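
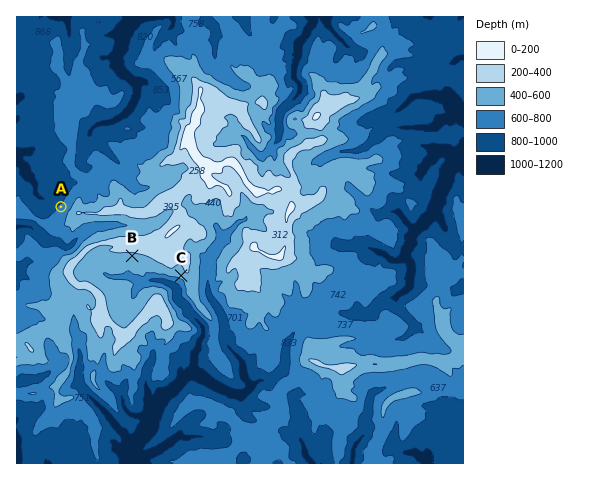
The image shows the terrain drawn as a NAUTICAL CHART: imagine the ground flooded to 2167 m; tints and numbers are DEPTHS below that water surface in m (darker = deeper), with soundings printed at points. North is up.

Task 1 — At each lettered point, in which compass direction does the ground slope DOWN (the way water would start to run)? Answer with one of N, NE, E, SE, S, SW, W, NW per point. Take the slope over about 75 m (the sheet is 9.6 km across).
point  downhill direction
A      NW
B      S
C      SW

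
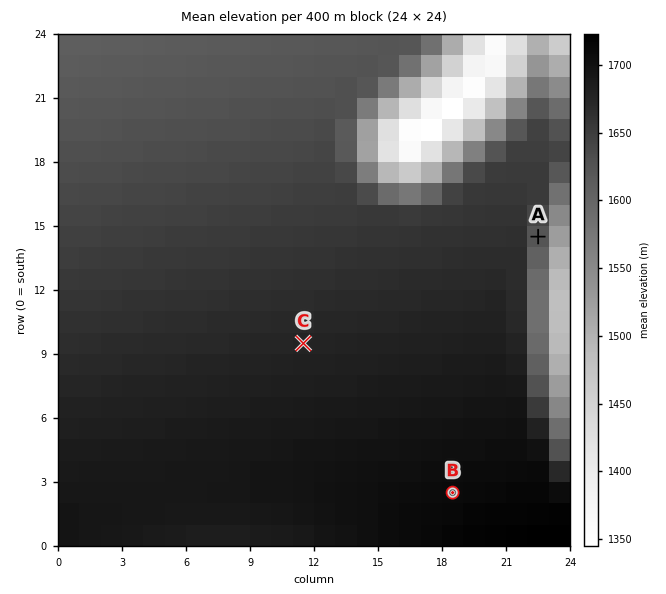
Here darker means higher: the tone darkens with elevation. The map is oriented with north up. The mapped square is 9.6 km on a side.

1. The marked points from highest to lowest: B C A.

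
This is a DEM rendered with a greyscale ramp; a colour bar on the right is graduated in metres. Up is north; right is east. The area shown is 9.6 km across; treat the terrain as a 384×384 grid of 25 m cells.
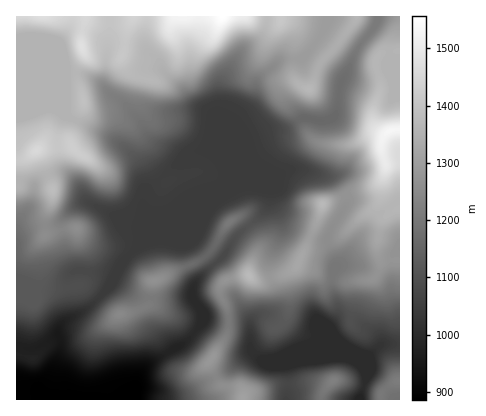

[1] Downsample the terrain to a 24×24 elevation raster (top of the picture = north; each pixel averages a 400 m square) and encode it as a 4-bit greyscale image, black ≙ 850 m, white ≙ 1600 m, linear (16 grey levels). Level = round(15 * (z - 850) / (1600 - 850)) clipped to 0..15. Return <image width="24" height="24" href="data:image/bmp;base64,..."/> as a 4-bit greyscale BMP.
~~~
<image width="24" height="24" href="data:image/bmp;base64,Qk2WAQAAAAAAAHYAAAAoAAAAGAAAABgAAAABAAQAAAAAACABAAATCwAAEwsAABAAAAAAAAAAAAAAABEREQAiIiIAMzMzAERERABVVVUAZmZmAHd3dwCIiIgAmZmZAKqqqgC7u7sAzMzMAN3d3QDu7u4A////ABEREREjV4iXVWdTZxEREREkaId1RFZkRyISMyIjV4ZDMzMzNTIjRERDNXZEQzM0REMjVnZVQ1dFVDNFRVVDRod2Q1dVVURVVVVVRGd2RHd3d2Zmd1VVVEaHVHipmId4h2ZlVEVmZleYiZd4iHd3ZURERWV4eZiImXiIdURERGZWZ5iZmXiHZEREREZlVpmKqomWVVRERERERpmJqqqnaGRERERERFZ5u7upqXVERERERFZ5zLy7uGZURERERXiazbu7p2ZmVEREVniL3aqqqHd2VEREVmZ6zKqqqHd3ZERFeId5uqqqqImphlVniqh4qqqqqqqqqXZ4mah4qqqry7uru5eJmZqIqqqry7u8zMqaqpmYmrvMy7vN3e3LupmpeQ=="/>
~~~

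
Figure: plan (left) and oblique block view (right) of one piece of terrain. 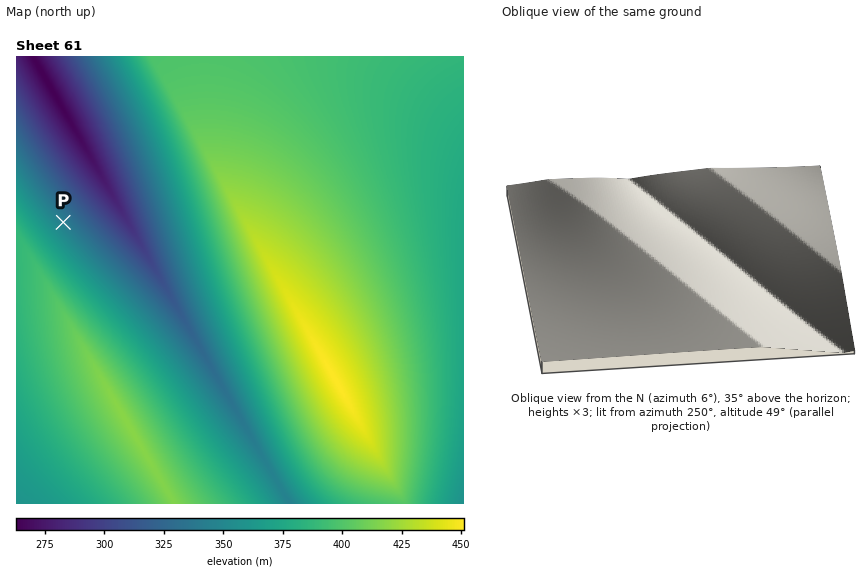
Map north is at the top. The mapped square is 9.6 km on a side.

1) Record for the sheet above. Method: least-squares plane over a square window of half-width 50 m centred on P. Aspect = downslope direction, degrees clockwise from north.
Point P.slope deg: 3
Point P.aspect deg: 49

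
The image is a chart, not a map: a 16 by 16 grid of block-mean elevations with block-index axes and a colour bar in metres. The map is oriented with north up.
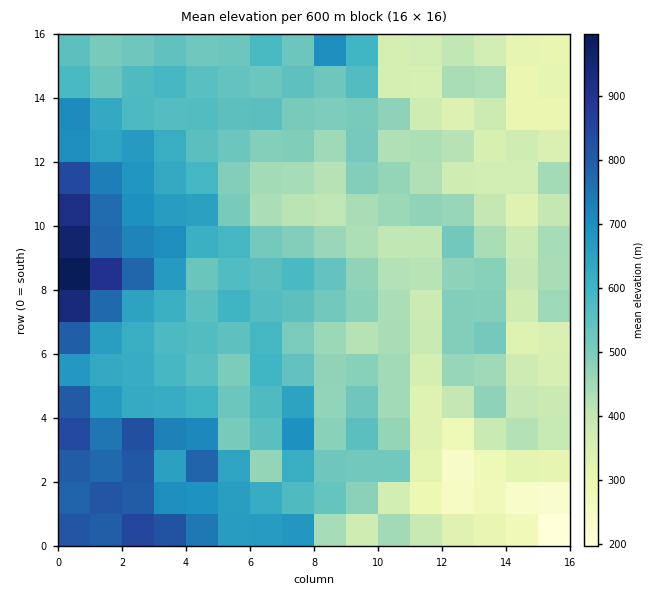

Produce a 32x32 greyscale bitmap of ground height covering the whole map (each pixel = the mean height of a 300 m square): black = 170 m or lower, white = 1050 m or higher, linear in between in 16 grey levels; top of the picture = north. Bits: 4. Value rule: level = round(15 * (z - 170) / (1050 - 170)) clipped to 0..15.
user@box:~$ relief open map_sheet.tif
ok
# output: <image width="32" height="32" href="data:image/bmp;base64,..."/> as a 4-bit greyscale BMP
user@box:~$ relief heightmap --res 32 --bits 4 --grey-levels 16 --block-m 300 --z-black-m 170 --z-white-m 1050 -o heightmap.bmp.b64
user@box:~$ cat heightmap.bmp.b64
<image width="32" height="32" href="data:image/bmp;base64,Qk12AgAAAAAAAHYAAAAoAAAAIAAAACAAAAABAAQAAAAAAAACAAATCwAAEwsAABAAAAAAAAAAAAAAABEREQAiIiIAMzMzAERERABVVVUAZmZmAHd3dwCIiIgAmZmZAKqqqgC7u7sAzMzMAN3d3QDu7u4A////ALu7vdzLqIqnVERWQzMiIQC7q7u5iIiJqFQzRUMzMiIBu7u6qYiIiJdFVTIiIjIRAau7ypmamIdliGVDMhERERK6q8qIq6h1WXZVZTIREiIiu6q7mKuWVHllZ3ZCESMzM8uqvKiadVeZZWdlQhIzRETLqru5inVpqFVnZDIjRVREy6iIiXh1aKdVZmQjNFVERLqId3d3dViXVWZkM0RlRESYiIh3Z3VohlVmVDNVVEREmIiId2dleGVVVVQ0VlVDM7mIh3dnV3ZlVURVNFZWMyLLmIh3hmiHZlVERUNWZjNE3KmId4Z4d3ZlVVQ0V1ZDVe3KmIh2h3d3ZmZUNFZlQ1Xu7cqoZndnd3ZVVEVlZVNV7tuph3Z3Z3dmVUQ0VWRTVOy6mZl3d2Z2ZVVERFZUU0XtupqZiHdlVVRERERnRUNF7bmZmZh1VERERVRFZUQzRNy5mIiIZVREREZVZlREM0TcuZiId1VURERWZmVDMzNVupmZiIdmVVVUVkRENEM0VamImZh2ZlZlVWZERERDRESoiId2Z3ZWZlVlVVVUMzMiqIl2Znd2ZmZWZWZUMzQiIpl3d3d3d3ZlZldUMzNEIjKHZnd3d2d2V2V2QzM1ZCIydmZnd3ZmZXZYljM0VlMiI3ZmZmdmZmd1iZYzNFVDMiN2ZmZmZmaHV6mHQzRDMzIj"/>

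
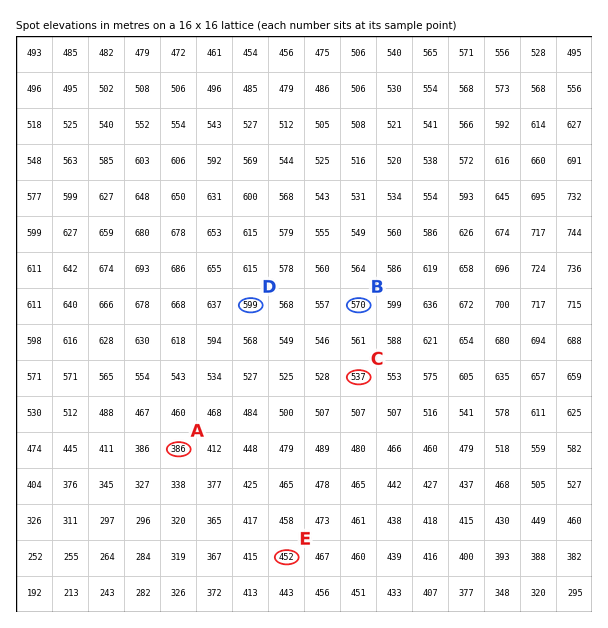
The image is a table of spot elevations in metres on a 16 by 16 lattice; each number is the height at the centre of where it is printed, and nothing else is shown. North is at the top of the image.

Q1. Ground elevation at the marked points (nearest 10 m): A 390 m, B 570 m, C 540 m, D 600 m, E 450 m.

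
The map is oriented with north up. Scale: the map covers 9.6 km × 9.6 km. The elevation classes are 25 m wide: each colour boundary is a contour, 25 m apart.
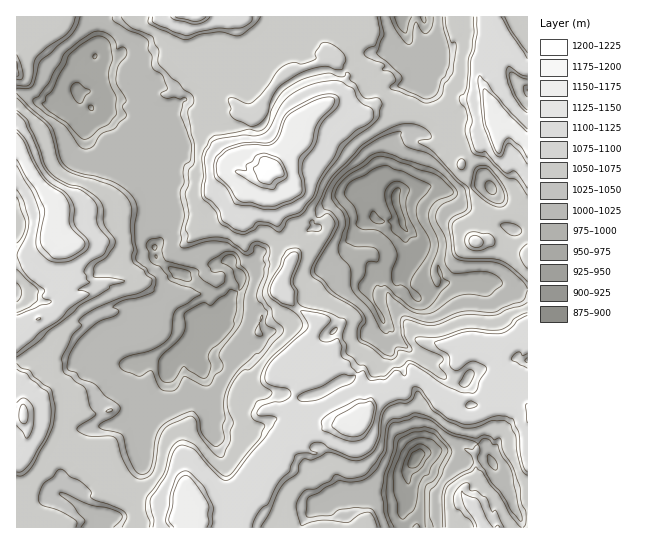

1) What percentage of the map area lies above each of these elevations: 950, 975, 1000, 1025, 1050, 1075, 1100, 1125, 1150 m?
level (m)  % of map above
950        97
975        91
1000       86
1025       65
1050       59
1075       31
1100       25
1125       7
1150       5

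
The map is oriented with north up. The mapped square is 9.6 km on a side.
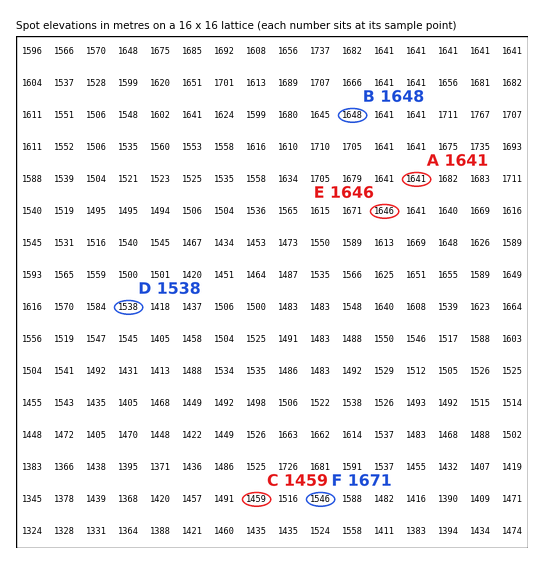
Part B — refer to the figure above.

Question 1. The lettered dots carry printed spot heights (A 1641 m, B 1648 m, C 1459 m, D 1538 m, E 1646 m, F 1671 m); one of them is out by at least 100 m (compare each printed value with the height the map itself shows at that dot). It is F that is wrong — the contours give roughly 1546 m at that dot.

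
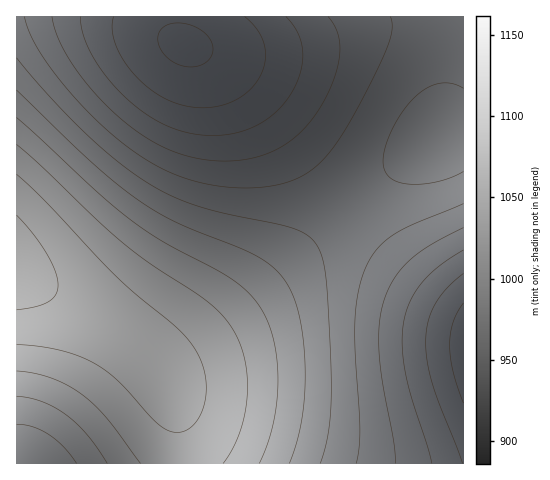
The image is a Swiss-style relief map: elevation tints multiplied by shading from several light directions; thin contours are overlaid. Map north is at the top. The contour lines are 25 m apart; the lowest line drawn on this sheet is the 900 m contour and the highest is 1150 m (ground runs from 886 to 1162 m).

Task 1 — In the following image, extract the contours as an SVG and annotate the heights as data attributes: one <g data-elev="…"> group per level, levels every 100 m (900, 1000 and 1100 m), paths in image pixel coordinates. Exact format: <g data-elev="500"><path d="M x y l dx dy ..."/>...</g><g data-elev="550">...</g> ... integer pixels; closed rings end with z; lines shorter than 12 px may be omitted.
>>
<g data-elev="900"><path d="M463 403l-10-32-3-25 3-24 10-19"/><path d="M188 67l-8-2-8-4-11-12-3-7 0-7 3-6 5-4 12-2 12 2 12 6 8 9 3 10-4 9-9 7z"/></g><g data-elev="1000"><path d="M356 463l3-16 1-19-5-75 0-33 3-27 7-23 11-20 16-14 20-11 51-21"/><path d="M390 17l2 7 0 9-10 26-31 60-23 35-16 16-18 10-22 6-27 2-32-3-32-8-28-13-29-20-34-31-33-37-22-33-7-14-4-12"/></g><g data-elev="1100"><path d="M223 463l9-14 8-17 5-19 2-18 0-19-3-19-5-16-8-14-10-13-14-13-57-38-31-23-79-75-23-21"/><path d="M17 371l17 2 18 5 15 7 15 10 25 23 33 45"/></g>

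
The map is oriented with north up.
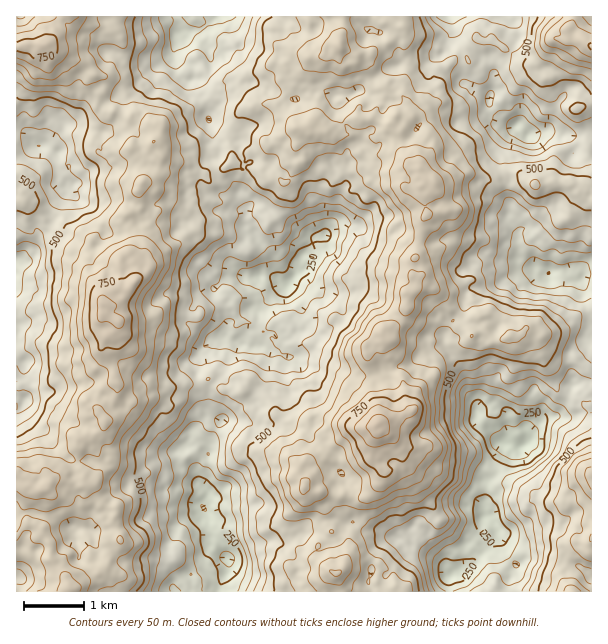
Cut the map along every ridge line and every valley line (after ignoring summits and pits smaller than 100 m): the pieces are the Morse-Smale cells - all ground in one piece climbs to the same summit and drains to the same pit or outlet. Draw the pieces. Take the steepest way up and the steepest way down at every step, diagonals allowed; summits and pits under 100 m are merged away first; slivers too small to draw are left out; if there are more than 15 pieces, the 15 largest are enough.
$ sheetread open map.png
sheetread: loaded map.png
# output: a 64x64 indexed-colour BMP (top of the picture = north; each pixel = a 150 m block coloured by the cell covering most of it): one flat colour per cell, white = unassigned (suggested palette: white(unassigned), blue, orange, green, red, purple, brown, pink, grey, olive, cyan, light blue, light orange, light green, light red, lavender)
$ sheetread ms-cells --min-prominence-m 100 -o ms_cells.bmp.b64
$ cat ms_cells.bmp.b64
<image width="64" height="64" href="data:image/bmp;base64,Qk12CAAAAAAAAHYAAAAoAAAAQAAAAEAAAAABAAQAAAAAAAAIAAATCwAAEwsAABAAAAAAAAAA////ALR3HwAOf/8ALKAsACgn1gC9Z5QAS1aMAMJ34wB/f38AIr28AM++FwDox64AeLv/AIrfmACWmP8A1bDFAAAAALu7tmZmZkREQAAAAAAAAAABERERERERERAAAAAAAAALu7tmZmZmRERAAEREQAAAAAEREREREREREAAAAAAAAAu7u2ZmZmRERERERERAAAAAABEREREREREQAAAACAAAu7u7ZmZmZEREREREREAAAAAAERERERERERgAAIiIAAC7u7u2ZmZkREREREREAAAAAAARERERERERiIiIiIgAALu7u7ZmZmREREREREQAAAAAAAERERERERGIiIiIiAALu7u7tmZmZkREREREREAAAAAAAREREREREYiIiIiIsLu7u7u2ZmZmREREREREREAAABEREREREREYiIiIiIi7u7u7u7ZmZmZmRERERERERBEREREREREREYiIiIiIiLu7u7u7ZmZmZmZkREREREREERERERERERERiIiIiIiIu7u7u7ZmZmZmZmREREREREQRERERERERERGIiIiIiIi7W7u7ZmZmZmZmZEREREREEREREREREREREYiIiIiIiLVVu7u2ZmZmZmZEREREREQRERERERERERERGIiIiIiIVVVbu7ZmZmZmZEREREREQREREREREREREREYiIiIiIhVVVu7tmZmZmZEREREREREQRERERERERERERGIiIiIiFVVVbu2ZmZmZkREREREREREEREREREREREREYiIiIiIVVVVW2ZmZmZmZERERERERERBERERERERERERERiIiIhVVVVVVmZmZmZkRERERERERBRBERERERERERERGIiIiFVVVVVVZmZmZmZEREREREIRERIiERERERERERERiIiIVVVVVVVmZmZmZmRERERCIiIiIiIRERERERERERERiIhVVVVVUGZmZmZmZEREREIiIiIiIiEREREREREREREYiAVVVVVQBmZmZmZkREREIiIiIiIiIRERERERERERERiIVVVVVVUGZmZmZmRCJEIiIiIiIiIhEREREREREREREYFVVVVVVVd3d3d3IiIiIiIiIiIiIhEREREREREREREREQVVVVVVV3d3d3ciIiIiIiIiIiIiERERERERERERERERBVVVVVVXd3d3dyIiIiIiIiIiIiERERERERERERERETNVVVVVVXd3d3d3ciIiIiIiIiIiIRERERERERERERMzM1VVVVVVd3d3d3dyIiIiIiIiIiIhERERERERERERMzMzVVVVVVV3d3d3d3IiIiIiIiIiIiIhERERERERExEzMzNVVVVVVVd3d3d3IiIiIiIiIiIiIiIRERERERETMzMzM1VVVVVVd3d3d3IiIiIiIiIiIiIiIiERERExETMzMzMzVVVVVVV3d3d3dyIiIiIiIiIiIiIiIRERMzMzMzMzMzNVVVVVVQB3d3d3IiIiIiIiIiIiIiIhEREzMzMzMzMzM1VVVVVVAHd3d3dyIiIiIiIiIiIiIiIRETMzMzMzMzMzVVVVVVUAB3d3d3dyIiIiIiIiIiIiIhERETMzMzMzMzNVVVVVVQAAd3d3d3dyIiIiIiIiIiIiEREREzMzMzMzM1VVVVVQAAAHd3d3dyIiIiIiIiIiIiIRERETMzMzMzMzBVVVVQAAAAB3d3d3IiIiIiIiIiIiIiERETMzMzMzMzMAVVXMAAAAAAB3d3dyIiIiIiIiIiIiIzMTMzMzMzMzMwAFXMzAAAAAAAd3d3ciIiIiIiIiIiIjMzMzMzMzMzMzAADMzMwAAAAAAHd3dyIiIiIiIiIiIiMzMzMzMzMzMzMAAMzMzMwAAAAHd3dyIiIiIiIiIiIiIzMzMzMzMzMzMwAAzMzMzMAAAAd3d3ciIiIiIiIiIiIiAzMzMzMzMzMzAAAMzMzMzAAHd3d3dyIiIiIiIiIiIiADMzMzMzMzMzMAAAzMzMzMAAAHd3dyIiIiIiIiIiIiIgMzMzMzMzMzMwAADMzMzMx3d3d3ciIiIiIiIiIiIiIikzMzMzM5k5mZAAAMzMzMzMd3d3ciIiKqoiIqIiIiIimZmZmZmZmZmZkAAAzMzMzMzHcAAP8qqqqiKqqqqqqqCZmZmZmZmZmZmQAADMzMzMzMAAAA//+qqqqqqqqqqqAJmZmZmZmZmZmZAADMzMAAAAwAAAD///qqqqqqqqqqoAmZmZmZmZmZmZkAAMzMwAAAAAAAAP////qqqqqqqqqgAJmZmZmZmZmZmQAADMzAAAAAAAAA//////qqqqqgCgAAmZmZmZnd3d3dAAAADMwAAAAAAA//////qqqqqqAAAAmZmZmZ3d3d3d0AAAAAAAAAAAAAD/////qqqqqqqgAACZmZmZ3d3d3d3QAAAAAAAAAAAAAP/////6qqqqqqoAAAmZmZnd3d3d3dAAAAAAAAAAAAAP/////+AKqgAKqgAAAJmZmd3d3d3d0AAAAAAAAAAAAA/+/v/u7gAAAAAAAAAAmZmZ3d3d3d3QAAAAAAAAAAAP/u7u7u7uAAAAAAAAAACZmZnd3d0N3dAAAAAAAAAAAA/+7u7u7u7gAAAAAAAAAAmZmd3d0A3d0AAAAAAAAAAAD//u7u7u7u4AAAAAAAAAAJmd3dAAAN3QAAAAAAAAAAAP/+7u7u7u7u4AAAAAAAAACd3QAAAA3dAAAAAAAAAAAA//7u7u7u7uAAAAAAAAAAAAAAAAAAAAAAAAAAAAAAAAD/7u7u7u7u4AAAAAAAAAAAAAAAAAAAAAAAAAAAAAAAAP//7u7u7u7gAAAAAAAAAAAAAAAAAAAA"/>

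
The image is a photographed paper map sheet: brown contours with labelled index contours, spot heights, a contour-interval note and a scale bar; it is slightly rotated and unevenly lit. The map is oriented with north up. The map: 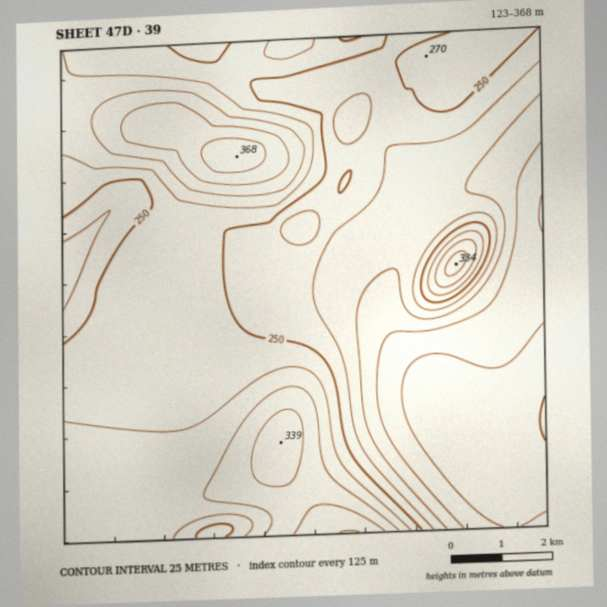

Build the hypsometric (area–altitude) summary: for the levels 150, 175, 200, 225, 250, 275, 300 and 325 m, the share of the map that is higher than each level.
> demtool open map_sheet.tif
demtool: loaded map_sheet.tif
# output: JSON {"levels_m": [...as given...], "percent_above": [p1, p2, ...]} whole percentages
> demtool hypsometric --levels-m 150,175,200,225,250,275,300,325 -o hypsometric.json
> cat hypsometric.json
{"levels_m": [150, 175, 200, 225, 250, 275, 300, 325], "percent_above": [92, 86, 80, 69, 52, 27, 13, 6]}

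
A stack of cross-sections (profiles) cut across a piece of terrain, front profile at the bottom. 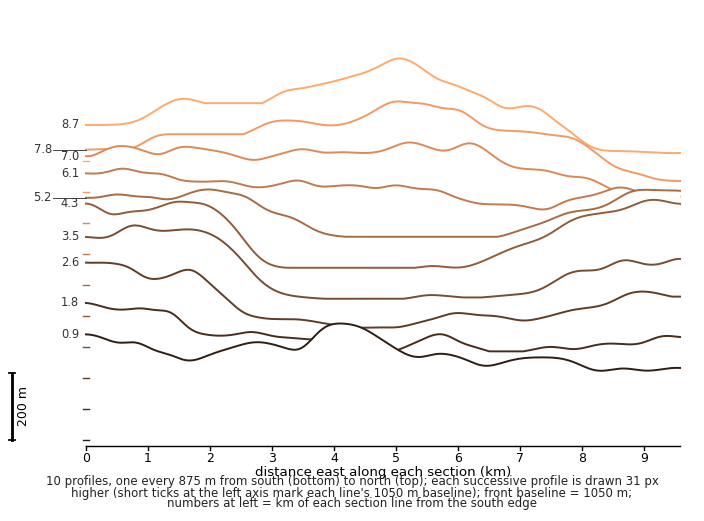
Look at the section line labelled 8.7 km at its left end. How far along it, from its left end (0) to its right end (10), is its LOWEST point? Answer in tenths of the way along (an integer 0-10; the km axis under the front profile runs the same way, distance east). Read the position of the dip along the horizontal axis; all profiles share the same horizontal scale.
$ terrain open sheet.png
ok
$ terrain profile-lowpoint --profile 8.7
10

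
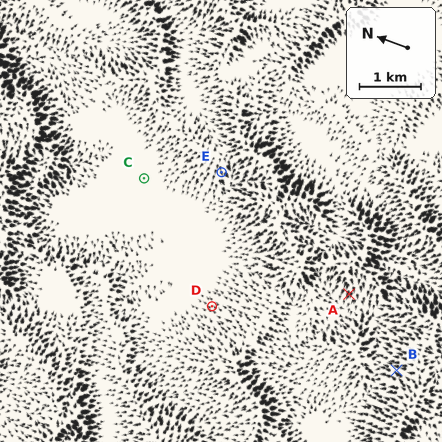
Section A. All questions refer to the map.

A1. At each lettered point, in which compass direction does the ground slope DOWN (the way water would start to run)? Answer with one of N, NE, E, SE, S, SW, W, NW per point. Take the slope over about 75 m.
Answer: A W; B N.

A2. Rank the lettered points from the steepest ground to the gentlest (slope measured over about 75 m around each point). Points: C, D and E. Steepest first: E D C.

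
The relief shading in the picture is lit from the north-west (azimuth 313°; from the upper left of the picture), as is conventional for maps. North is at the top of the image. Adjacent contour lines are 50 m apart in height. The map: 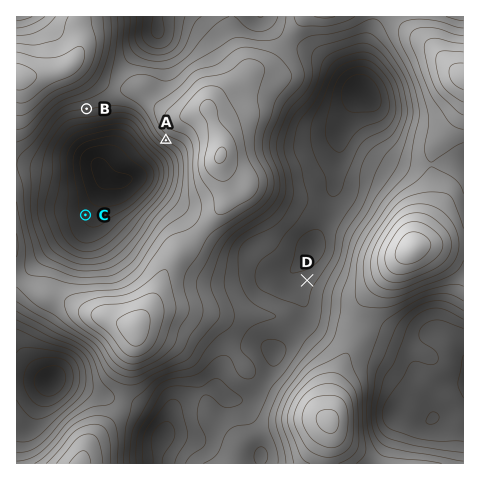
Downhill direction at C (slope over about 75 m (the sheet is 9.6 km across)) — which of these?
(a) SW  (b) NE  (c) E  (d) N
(b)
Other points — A SW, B S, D NW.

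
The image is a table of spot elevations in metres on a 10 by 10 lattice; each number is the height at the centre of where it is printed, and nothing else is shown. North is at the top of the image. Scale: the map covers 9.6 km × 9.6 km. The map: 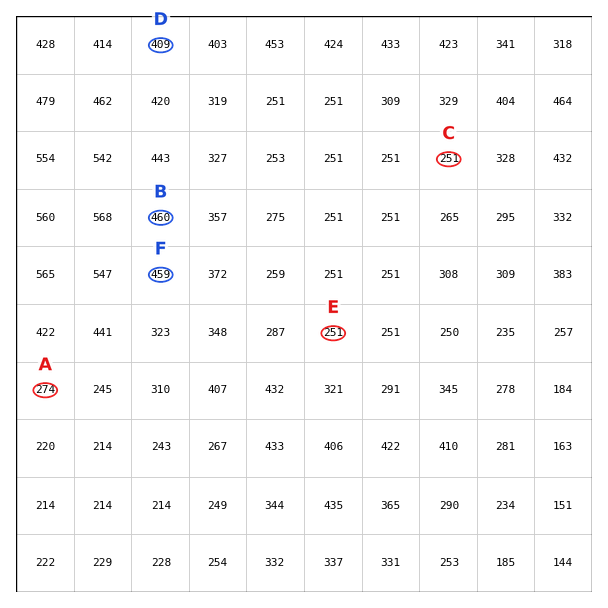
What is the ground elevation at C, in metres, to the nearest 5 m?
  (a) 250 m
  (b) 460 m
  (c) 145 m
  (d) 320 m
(a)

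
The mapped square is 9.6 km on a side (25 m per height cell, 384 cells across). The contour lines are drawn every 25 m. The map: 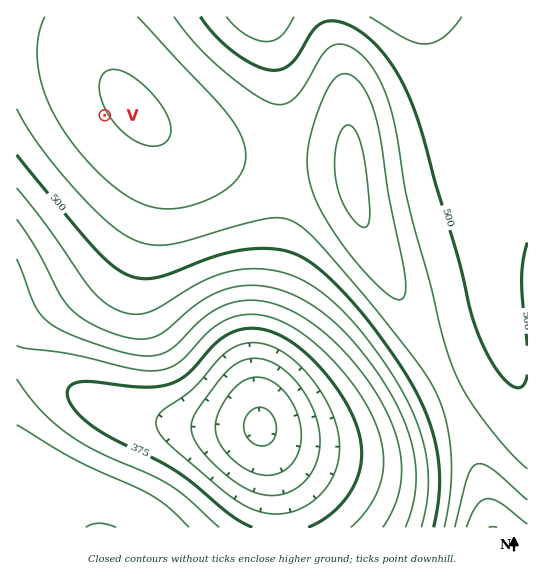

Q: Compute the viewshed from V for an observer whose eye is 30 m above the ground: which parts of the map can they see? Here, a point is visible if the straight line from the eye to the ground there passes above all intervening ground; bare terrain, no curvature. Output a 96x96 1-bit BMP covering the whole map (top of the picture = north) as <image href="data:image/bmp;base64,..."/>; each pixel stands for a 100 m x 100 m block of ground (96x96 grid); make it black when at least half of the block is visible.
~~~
<image width="96" height="96" href="data:image/bmp;base64,Qk2+BAAAAAAAAD4AAAAoAAAAYAAAAGAAAAABAAEAAAAAAIAEAAATCwAAEwsAAAIAAAAAAAAA////AAAAAAD///////////////////////wB/////////////+AAP////////////4AAD////////////gAAA////////////AAAAP//////////8AAAAH//////////4AAAAD//////////gAAAAB//////////AAAAAA/////////8AAAAAA/////////wAAAAAAf///////+AAAAAAAf///////4AAAAAAAP///////gAAAAAAAP///H//+AAAAAAAAP//8D//4AAAAAAAAP//4D//gAAAAAAAAP//4D//AAAAAAAAAP//wD/8AAAAAAAAAP//gD/4AAAAAAAAAP//gD/wAAAAAAAAAP//AD/gAAAAAAAAAP/+AD/AAAAAAAAAAP/+AD/AAAAAAAAAAf/8AD+AAAAAAAAAAf/4AD8AAAAAAAAAAf/wAD8AAAAAAAAAA//wAD4AAAAAAAAAA//gAD4AAAAAAAAAA//AAD4AAAAAAAAAB/+AAD4AAAAAAAAAB/+AADwAAAAAAAAAD/8AADwAAAAAAAAAD/4AADwAAAAAAAAAH/4AADwAAAAAAAAAH/wAAD4AAAAAAAAAP/gAAD4AAAAAAAAAP/gAAD4AAAAAAAAAf/AAAD8AAAAAAAAAf+AAAD/AAAAAAAAA/+AAAD///AAAAAAA/8AAAD///wAAAAAB/8AAAD///wAAAAAD/4AAAD///4AAAAAD/4AAAD///4AAAAAH/wAAAD///4AAAAAH/wAAAD///4AAAAAP/gAAAD///4AAAAAf/gAAAB///4AAAAAf/AAAAA///4AAAAA//AAAAAP//4AAAAA/+AAAAAH//4AAAAB/+AAAAAD//8AAAAD/8AAAAAB//8AAAAD/8AAAAAB//+AAAAH/8AAAAAA//+AAAAP/4AAAAAA///AAAAP/4AAAAAAf//gAAAf/4AAAAAAf//wAAAf/wAAAAAAf//4AAA//wAAAAAA///8AAA//wAAAAAA///+AAB//wAAAAAB////AAD//wAAAAAD////gAD//wAAAAAD////4AH//gAAAAAH////8AH//gAAAAAP////+AH//gAAAAA/////+AP//gAAAAB//////AP//gAAAAD//////AP//gAAAAD//////AP//gAAAAD//////AH//gAAAAD/////+AH//gAAAAD/////+AD//gAAAAD/////8AD//gAAAAD/////4AB//gAAAAD/////wAB//gAAAAD/////gAA//gAAAAD/////AAA//gAAAAD////+AAAf/gAAAAD////8AAAf/gAAAAD////4AAAP/AAAAAD////wAAAP/AAAAAD////gAAAP/AAAAAD////AAAAH/AAAAAD////AAAAH/AAAAAD///+AAAAH/AAAAAD///8AAAAH/AAAAAD///4AAAAD+AAAAAD///4AAAAD+AAAAAD///wAAAAD+AAAAAD///gAAAAD8AAAAAD///gAAAAD8AAAAAD///AAAAAD8AAAAAD///AAAAAB4AAAAAA="/>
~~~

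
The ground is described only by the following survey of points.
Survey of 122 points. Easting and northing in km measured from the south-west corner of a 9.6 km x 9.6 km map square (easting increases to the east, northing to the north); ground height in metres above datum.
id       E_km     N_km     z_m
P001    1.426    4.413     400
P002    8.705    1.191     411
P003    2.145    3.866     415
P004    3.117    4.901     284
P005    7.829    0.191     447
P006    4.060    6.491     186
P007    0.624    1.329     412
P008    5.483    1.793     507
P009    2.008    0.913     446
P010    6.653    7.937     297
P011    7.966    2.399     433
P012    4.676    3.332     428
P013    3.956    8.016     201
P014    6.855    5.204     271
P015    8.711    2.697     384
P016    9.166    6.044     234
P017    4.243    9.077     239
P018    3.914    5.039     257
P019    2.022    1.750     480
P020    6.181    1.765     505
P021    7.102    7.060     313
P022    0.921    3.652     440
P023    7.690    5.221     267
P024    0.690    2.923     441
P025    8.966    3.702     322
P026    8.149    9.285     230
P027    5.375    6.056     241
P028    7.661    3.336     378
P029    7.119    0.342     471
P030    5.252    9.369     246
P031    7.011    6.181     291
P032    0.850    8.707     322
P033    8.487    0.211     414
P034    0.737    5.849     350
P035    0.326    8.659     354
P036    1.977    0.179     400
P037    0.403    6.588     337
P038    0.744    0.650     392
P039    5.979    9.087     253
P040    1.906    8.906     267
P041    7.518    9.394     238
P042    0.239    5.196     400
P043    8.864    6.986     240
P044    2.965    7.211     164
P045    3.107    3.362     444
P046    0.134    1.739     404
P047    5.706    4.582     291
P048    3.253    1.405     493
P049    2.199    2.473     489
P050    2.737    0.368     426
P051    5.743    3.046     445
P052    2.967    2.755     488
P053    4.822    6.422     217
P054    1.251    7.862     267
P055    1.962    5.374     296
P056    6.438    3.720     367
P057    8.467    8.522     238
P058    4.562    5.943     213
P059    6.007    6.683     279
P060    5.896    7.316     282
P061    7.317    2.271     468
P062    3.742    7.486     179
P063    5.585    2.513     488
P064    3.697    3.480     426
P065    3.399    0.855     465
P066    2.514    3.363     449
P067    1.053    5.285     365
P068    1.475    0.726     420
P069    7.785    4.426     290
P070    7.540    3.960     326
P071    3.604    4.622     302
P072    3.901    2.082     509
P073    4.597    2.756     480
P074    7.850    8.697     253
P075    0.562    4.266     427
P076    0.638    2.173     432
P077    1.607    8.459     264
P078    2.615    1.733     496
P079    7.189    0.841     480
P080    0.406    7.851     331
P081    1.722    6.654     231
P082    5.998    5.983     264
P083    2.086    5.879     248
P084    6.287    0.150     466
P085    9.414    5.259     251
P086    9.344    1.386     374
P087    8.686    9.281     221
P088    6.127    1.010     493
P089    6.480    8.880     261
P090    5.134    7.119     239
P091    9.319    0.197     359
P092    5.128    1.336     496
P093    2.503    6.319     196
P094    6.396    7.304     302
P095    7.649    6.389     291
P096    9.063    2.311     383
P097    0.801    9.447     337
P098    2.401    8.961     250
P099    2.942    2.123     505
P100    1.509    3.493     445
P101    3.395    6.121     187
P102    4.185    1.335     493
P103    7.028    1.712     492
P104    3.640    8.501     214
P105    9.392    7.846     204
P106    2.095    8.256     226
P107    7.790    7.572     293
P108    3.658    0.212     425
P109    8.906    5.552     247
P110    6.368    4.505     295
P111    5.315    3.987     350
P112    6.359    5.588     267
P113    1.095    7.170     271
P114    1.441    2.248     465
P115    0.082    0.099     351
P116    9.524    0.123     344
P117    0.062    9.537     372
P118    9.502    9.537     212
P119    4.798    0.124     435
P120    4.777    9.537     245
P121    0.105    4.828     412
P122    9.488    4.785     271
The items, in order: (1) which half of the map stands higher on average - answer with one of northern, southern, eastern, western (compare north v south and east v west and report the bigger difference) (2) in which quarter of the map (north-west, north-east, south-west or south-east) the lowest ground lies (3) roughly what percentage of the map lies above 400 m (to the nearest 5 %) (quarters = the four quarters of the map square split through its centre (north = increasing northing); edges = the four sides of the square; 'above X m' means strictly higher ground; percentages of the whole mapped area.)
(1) Taken as a whole, the southern half is higher than the northern.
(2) The lowest point lies in the north-west quarter of the map.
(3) Roughly 35 % of the ground is higher than 400 m.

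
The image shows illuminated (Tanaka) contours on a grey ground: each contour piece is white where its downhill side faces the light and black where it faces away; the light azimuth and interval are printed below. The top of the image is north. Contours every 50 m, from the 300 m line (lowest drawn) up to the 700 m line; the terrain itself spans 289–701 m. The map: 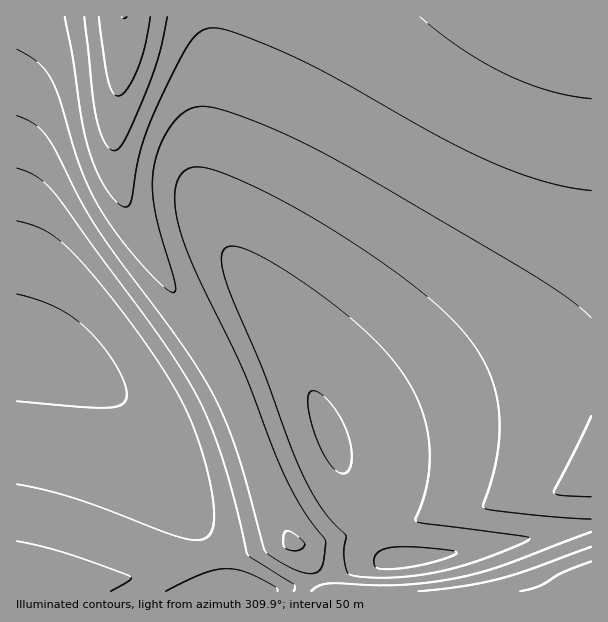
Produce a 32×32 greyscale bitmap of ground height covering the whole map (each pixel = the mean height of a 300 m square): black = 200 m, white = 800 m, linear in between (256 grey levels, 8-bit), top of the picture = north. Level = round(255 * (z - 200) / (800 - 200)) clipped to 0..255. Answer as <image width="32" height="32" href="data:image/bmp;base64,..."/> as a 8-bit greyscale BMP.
<image width="32" height="32" href="data:image/bmp;base64,Qk02CAAAAAAAADYEAAAoAAAAIAAAACAAAAABAAgAAAAAAAAEAAATCwAAEwsAAAABAAAAAAAAAAAAAAEBAQACAgIAAwMDAAQEBAAFBQUABgYGAAcHBwAICAgACQkJAAoKCgALCwsADAwMAA0NDQAODg4ADw8PABAQEAAREREAEhISABMTEwAUFBQAFRUVABYWFgAXFxcAGBgYABkZGQAaGhoAGxsbABwcHAAdHR0AHh4eAB8fHwAgICAAISEhACIiIgAjIyMAJCQkACUlJQAmJiYAJycnACgoKAApKSkAKioqACsrKwAsLCwALS0tAC4uLgAvLy8AMDAwADExMQAyMjIAMzMzADQ0NAA1NTUANjY2ADc3NwA4ODgAOTk5ADo6OgA7OzsAPDw8AD09PQA+Pj4APz8/AEBAQABBQUEAQkJCAENDQwBEREQARUVFAEZGRgBHR0cASEhIAElJSQBKSkoAS0tLAExMTABNTU0ATk5OAE9PTwBQUFAAUVFRAFJSUgBTU1MAVFRUAFVVVQBWVlYAV1dXAFhYWABZWVkAWlpaAFtbWwBcXFwAXV1dAF5eXgBfX18AYGBgAGFhYQBiYmIAY2NjAGRkZABlZWUAZmZmAGdnZwBoaGgAaWlpAGpqagBra2sAbGxsAG1tbQBubm4Ab29vAHBwcABxcXEAcnJyAHNzcwB0dHQAdXV1AHZ2dgB3d3cAeHh4AHl5eQB6enoAe3t7AHx8fAB9fX0Afn5+AH9/fwCAgIAAgYGBAIKCggCDg4MAhISEAIWFhQCGhoYAh4eHAIiIiACJiYkAioqKAIuLiwCMjIwAjY2NAI6OjgCPj48AkJCQAJGRkQCSkpIAk5OTAJSUlACVlZUAlpaWAJeXlwCYmJgAmZmZAJqamgCbm5sAnJycAJ2dnQCenp4An5+fAKCgoAChoaEAoqKiAKOjowCkpKQApaWlAKampgCnp6cAqKioAKmpqQCqqqoAq6urAKysrACtra0Arq6uAK+vrwCwsLAAsbGxALKysgCzs7MAtLS0ALW1tQC2trYAt7e3ALi4uAC5ubkAurq6ALu7uwC8vLwAvb29AL6+vgC/v78AwMDAAMHBwQDCwsIAw8PDAMTExADFxcUAxsbGAMfHxwDIyMgAycnJAMrKygDLy8sAzMzMAM3NzQDOzs4Az8/PANDQ0ADR0dEA0tLSANPT0wDU1NQA1dXVANbW1gDX19cA2NjYANnZ2QDa2toA29vbANzc3ADd3d0A3t7eAN/f3wDg4OAA4eHhAOLi4gDj4+MA5OTkAOXl5QDm5uYA5+fnAOjo6ADp6ekA6urqAOvr6wDs7OwA7e3tAO7u7gDv7+8A8PDwAPHx8QDy8vIA8/PzAPT09AD19fUA9vb2APf39wD4+PgA+fn5APr6+gD7+/sA/Pz8AP39/QD+/v4A////AGZkYl9cV1FLRD44NDM6SFpna2hlZGZqcHZ9hIqQlZqfXl1bWFZTUE1KR0RDRlJjb29jUkU/PkJJUVtkbniCjJRXVVNRTkxJRkRCQkZRZHiAd2NRRkFAQEJESE5VXmhyfFBOTEpIRUNAPj0+RVVre3xuXFBMTE1PUVNWWFpcX2JnSUdFREE/PTs5OTxHWm96c2BQSEdLUFZbYWVpbG5vcXJCQT8+PDo4NzU2PEpgc3ZoVUdDRUlOVFpgZmxyeHyAgjw7Ojg3NTQzMjU+UGZ1cF5MQkBDSE1TWF5kanB2e4CFNzY1NDMxMDAxNUJWbHRpVUU/P0NITVJYXmNpb3R5foIyMTEwLy4uLjA4SF9xcmJOQj5AREhNU1heY2huc3h8gC4uLS0sLCwtMT1QZ3NtWkhAPkFFSk9UWV5jaG1yd3t+KyoqKioqKy41RVtvdGdTRT9AQ0dMUVZaX2RpbnJ2en0oKCgoKSosMT1QZ3RxYE1DQEJGSk9TWFxhZmpucnZ6fScnJygpKi43SF5xdmtYSUNDRklOUlZbX2NobHBzd3p8JiYnKCotNEJWbHdzYlFHRUZJTVFVWl5iZmpucXV4en0mJygpLDI9UGZ2eGxaTUdHSk5RVVldYWVpbXBzd3l8figpKiwwOkpgdHx0Y1RLSUtPUlZaXmFlaWxwc3Z5e31/KywtMThFWnB9e2xbUExNUFNXW15iZmltcHN2eXx+gIEvMDI3QlRrfYB1ZFZQUFJVWFxgY2dqbnF0d3p8f4GChDM1OUBPZnuFfm5eVVNUV1peYWVobG9ydXh7foCChIWHOTtAS193h4d5Z1tXV1lcYGNnam1xdHd6fX+ChIaIiYpAQ0lYb4aPhnNkXFpcX2JlaWxvc3Z5fH+BhIaIiouNjUdKU2V+kZKDcGRfYGJlaGtucXV4e36Bg4aIioyOj5GRTlNdcoualYFvZmRmaGtucXR3en2Ag4WIio2PkZKUlZVWW2d9lqKYg3JramxucXR2eXx/goWHio2PkZOVl5iZml1jb4aeqZ2Id3FwcnR3eXx/gYSHiYyPkZOWmJmbnJ2eZWp3jaWwpY9+d3Z4enx/gYSGiYyOkZOWmJqcnp+goaJscX2Sq7etmIZ+fX6AgoSGiYuOkJOVmJqcnqCio6WlpnJ3gpavvrahjoWDhIWHiYuNkJKUl5mcnqCipKanqamqeHyGmbLDv6qWi4iJioyOkJKUlpmbnZ+ipKaoqqusra5+gYqctcjGsp2RjY6PkJKUlpianJ6ho6WnqautrrCxsoKGjp+4zMu4o5aSkpOUlpiam56goqSmqKqsrrCys7S1hYmRorvPz72nmpaWl5iZm52foaOlp6mrra+xs7S2t7g="/>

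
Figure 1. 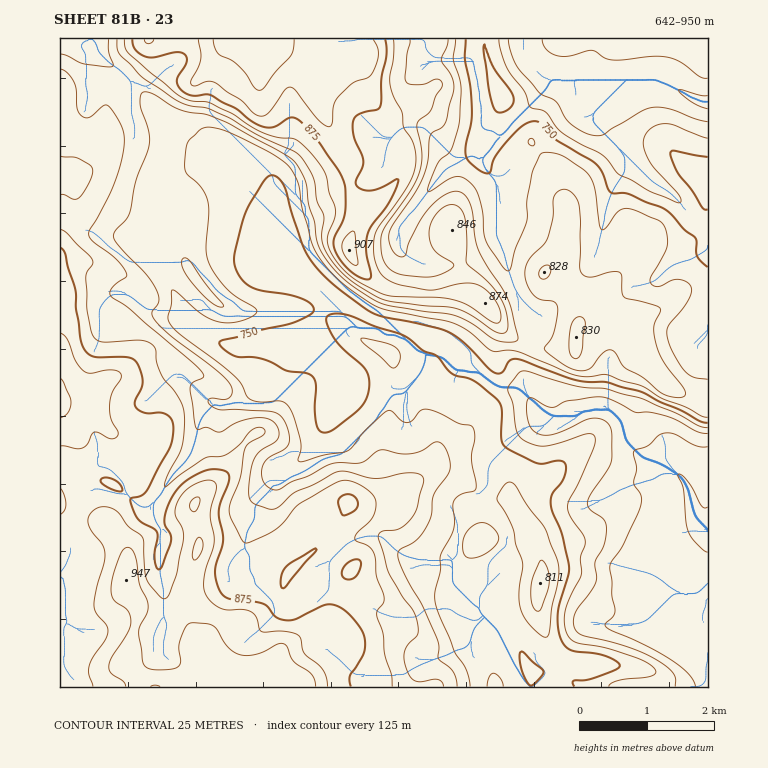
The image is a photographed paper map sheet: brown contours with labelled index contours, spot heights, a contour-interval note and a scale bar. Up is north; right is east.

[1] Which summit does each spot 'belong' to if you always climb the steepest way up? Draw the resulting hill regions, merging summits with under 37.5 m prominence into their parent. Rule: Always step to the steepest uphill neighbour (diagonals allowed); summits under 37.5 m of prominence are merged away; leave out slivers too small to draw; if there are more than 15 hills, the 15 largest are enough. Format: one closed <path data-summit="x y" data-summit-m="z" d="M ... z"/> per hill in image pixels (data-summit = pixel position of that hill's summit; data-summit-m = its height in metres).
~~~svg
<path data-summit="155 687" data-summit-m="950" d="M708 38l-236 1 0 19 5 17 5 37 2 30-4 4 0 10 5 12 12 17-1 47 10 25 5 22 20 48-2 13-8 19 0 11 5 12 2 15-8-7-25-5-53-44-18-5-24-10-25-5-44-24-12-10-22-14-18-19-5-17 0-46-3-10-11-12-19-9-17 3-15 0-8-5-6-14-10-9-6-4-61-62-14-9-14-14-1-8-29 1 0 176 34 18 20 1 22 6 20 24 18 29 11 27 9 9 13 9 22 8 14 0 17-5 31-1-5 5-3 12-7 12-25 24-10 7-13 5-16-2-7 8-14 42-22 26-17 29-5 0-11-5-15-13-15-9-19 2-15-15-8-5-4 0 0 224 648 0z"/><path data-summit="272 39" data-summit-m="943" d="M471 38l-380 0-1 8 14 14 14 9 61 62 7 5 9 8 9 16 5 3 15 0 14-3 10 2 12 7 7 7 7 15 2 53 7 15 14 14 22 14 12 10 44 24 25 5 24 10 18 5 53 44 25 5 7 5-1-13-5-12 0-11 8-19 2-13-20-48-5-22-10-25 1-47-12-17-5-12 0-10 4-4-2-30-5-37-5-17z"/><path data-summit="60 404" data-summit-m="931" d="M64 216l-4 1 0 245 12 6 15 15 19-2 15 9 15 13 11 5 5 0 17-29 22-26 14-42 7-8 16 2 13-5 10-7 25-24 7-12 3-12 5-5-31 1-17 5-14 0-22-8-13-9-9-9-11-27-18-29-20-24-22-6-20-1-18-9z"/>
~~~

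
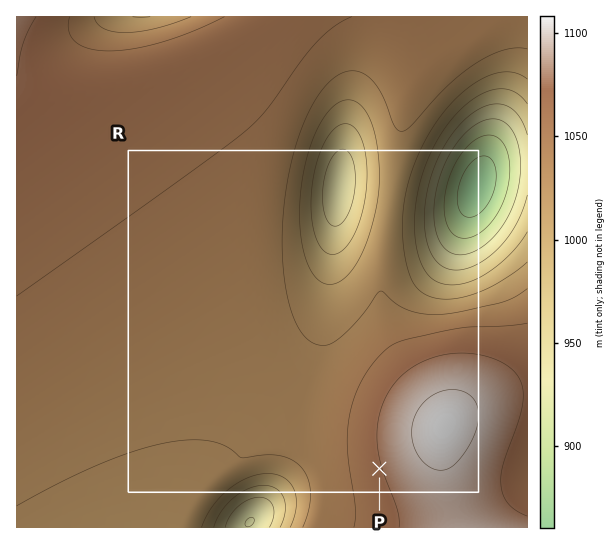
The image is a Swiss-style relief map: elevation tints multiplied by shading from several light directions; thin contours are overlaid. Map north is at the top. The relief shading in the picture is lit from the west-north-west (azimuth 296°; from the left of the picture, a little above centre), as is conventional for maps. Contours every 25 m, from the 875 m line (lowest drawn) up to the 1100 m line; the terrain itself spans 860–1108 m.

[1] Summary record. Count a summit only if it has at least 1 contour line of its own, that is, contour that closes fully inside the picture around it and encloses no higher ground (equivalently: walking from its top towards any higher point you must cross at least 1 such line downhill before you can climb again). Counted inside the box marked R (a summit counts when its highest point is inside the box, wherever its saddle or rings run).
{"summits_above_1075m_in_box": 1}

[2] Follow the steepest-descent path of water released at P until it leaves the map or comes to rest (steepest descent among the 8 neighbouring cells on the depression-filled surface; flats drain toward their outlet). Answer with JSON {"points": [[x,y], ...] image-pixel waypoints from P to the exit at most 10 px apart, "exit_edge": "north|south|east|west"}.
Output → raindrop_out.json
{"points": [[379, 469], [369, 469], [358, 469], [347, 469], [337, 469], [326, 469], [315, 469], [305, 475], [294, 486], [283, 497], [273, 506], [262, 513], [254, 521], [247, 527]], "exit_edge": "south"}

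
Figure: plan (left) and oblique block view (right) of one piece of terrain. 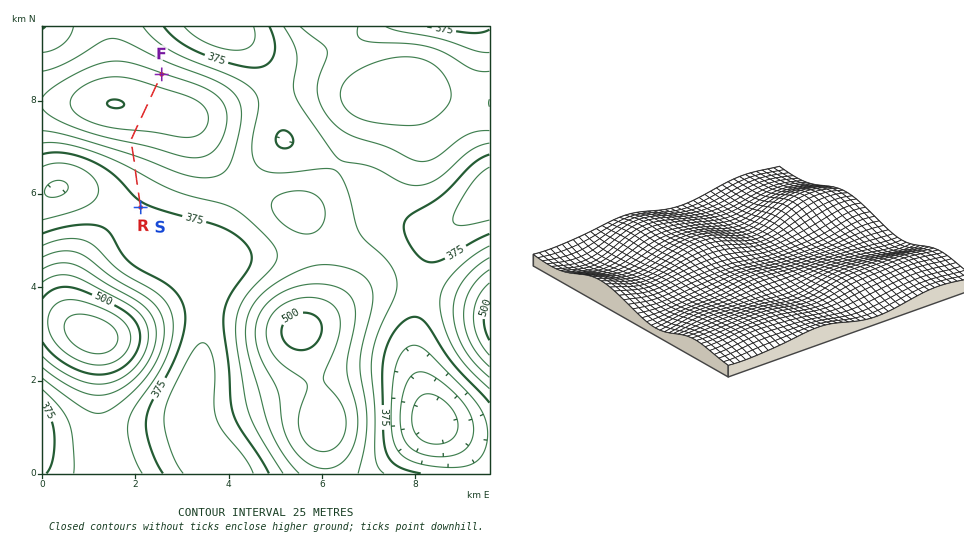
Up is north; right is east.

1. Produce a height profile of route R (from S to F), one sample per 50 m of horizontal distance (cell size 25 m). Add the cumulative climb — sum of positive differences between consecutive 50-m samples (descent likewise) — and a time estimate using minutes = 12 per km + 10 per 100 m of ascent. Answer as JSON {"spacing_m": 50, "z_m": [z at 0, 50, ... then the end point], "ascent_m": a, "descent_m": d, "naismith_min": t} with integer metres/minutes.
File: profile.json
{"spacing_m": 50, "z_m": [371, 373, 374, 375, 376, 378, 379, 381, 382, 384, 386, 388, 390, 392, 395, 397, 400, 404, 407, 411, 414, 418, 422, 427, 431, 436, 441, 445, 450, 455, 459, 464, 468, 472, 476, 479, 483, 485, 488, 490, 491, 493, 494, 494, 494, 494, 494, 493, 491, 490, 488, 486, 483, 480, 477, 474, 470, 466, 462, 458, 453, 453], "ascent_m": 123, "descent_m": 42, "naismith_min": 48}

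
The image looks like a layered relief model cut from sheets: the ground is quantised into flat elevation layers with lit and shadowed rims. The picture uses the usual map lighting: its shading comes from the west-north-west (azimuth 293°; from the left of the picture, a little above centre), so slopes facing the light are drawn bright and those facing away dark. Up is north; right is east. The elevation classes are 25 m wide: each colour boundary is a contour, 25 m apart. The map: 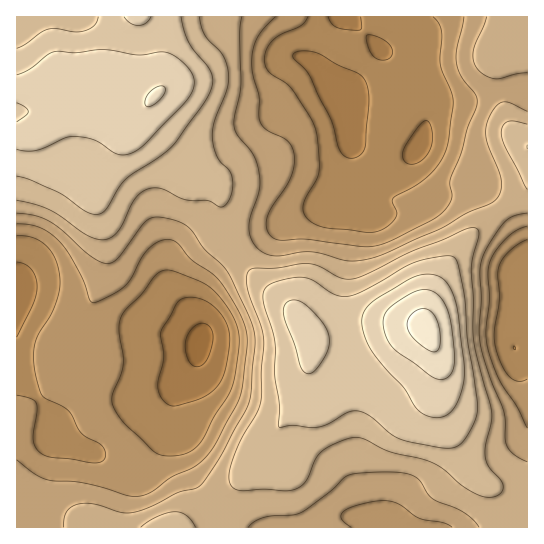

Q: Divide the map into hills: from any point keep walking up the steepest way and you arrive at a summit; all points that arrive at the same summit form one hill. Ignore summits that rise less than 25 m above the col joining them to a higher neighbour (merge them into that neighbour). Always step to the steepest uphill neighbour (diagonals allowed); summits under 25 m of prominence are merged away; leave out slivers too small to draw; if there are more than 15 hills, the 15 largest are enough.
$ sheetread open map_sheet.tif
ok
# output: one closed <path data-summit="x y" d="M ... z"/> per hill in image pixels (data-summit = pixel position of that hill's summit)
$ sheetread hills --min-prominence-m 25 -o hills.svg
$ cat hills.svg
<path data-summit="426 327" d="M527 16l-185 0-13 29-10 17 1 9 24 30 5 18 2 31-16 59-14-1-20 5-54 31-20 15-18 19-8 13-2 8 2 36-3 6-47-12-30 11-28 1-23-9-39-24-14-4-1 65 29 38 7 16 1 14 28 14 12 1 29-31 16-12 29-16 24-24-10 14-6 15 0 13 5 16 3 28 9 23 16 28 13 13 13 8 293 1 1-275-25-44-13-14-8-6-15-2-28 8-24 2-7-6-3-6 2-20 16-24 5-28 5-9 9-3 27-1 37-11 22 4z"/><path data-summit="155 95" d="M341 16l-324 0-1 287 15 5 39 24 23 9 28-1 29-11 48 12 3-6-2-20 0-16 2-8 8-13 18-19 20-15 54-31 20-5 14 1 16-59-2-31-5-18-24-30-1-9 17-31z"/><path data-summit="169 527" d="M17 369l0 150 18 9 202-1-16-8-13-13-16-28-9-23-3-28-5-16 0-13 6-15 8-9 0-2-27 25-24 12-16 12-25 28-4 3-8 0-18-7-14-8-1-14-7-16-20-24z"/><path data-summit="527 146" d="M514 89l-23 3-29 9-20 0-9 3-5 9-5 28-16 24-2 20 3 6 7 6 24-2 28-8 15 2 8 6 13 14 14 22 10 21 1-158z"/>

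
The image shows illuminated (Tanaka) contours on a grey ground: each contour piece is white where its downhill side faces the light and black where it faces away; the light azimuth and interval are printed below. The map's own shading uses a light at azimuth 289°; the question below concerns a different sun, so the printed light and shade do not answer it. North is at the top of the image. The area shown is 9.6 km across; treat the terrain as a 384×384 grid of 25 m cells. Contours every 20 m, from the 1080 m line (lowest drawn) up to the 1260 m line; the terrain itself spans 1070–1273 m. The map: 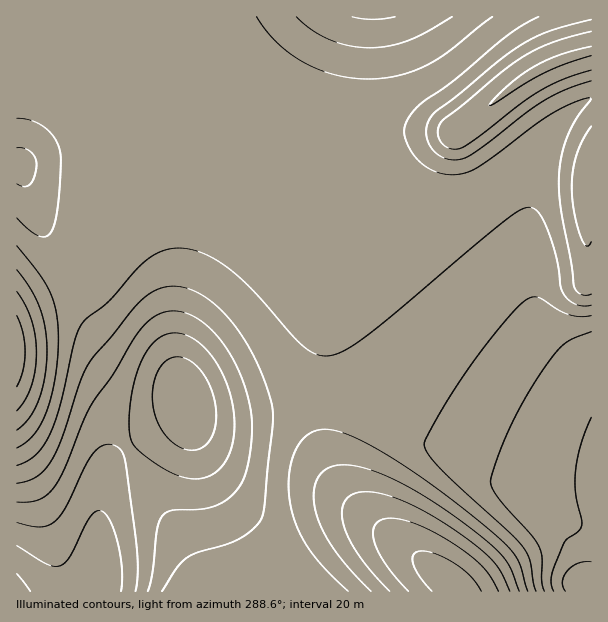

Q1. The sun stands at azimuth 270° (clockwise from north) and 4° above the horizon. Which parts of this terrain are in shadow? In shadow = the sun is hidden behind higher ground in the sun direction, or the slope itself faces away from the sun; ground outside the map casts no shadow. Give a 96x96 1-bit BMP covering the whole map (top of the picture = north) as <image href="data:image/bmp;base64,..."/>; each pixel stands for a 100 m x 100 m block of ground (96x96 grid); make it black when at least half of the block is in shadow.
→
<image width="96" height="96" href="data:image/bmp;base64,Qk2+BAAAAAAAAD4AAAAoAAAAYAAAAGAAAAABAAEAAAAAAIAEAAATCwAAEwsAAAIAAAAAAAAA////AAAAAAAAAAAAAAAAAAAB//8AAAAAAAAAAAAD//8AAAAAAAAAAAAD//8AAAAAAAAAAAAD//8AAAAAAAAAAAAD//8AAAAAAAAAAAAH//8AAAAAAAAAAAAH//wAAAAAAAAAAAAH//AAAAAAAAAAAAAP/4AAAAAAAAAAAAAP/AAAAAAAAAAAAAAPwAAAAAAAAAAAAAAAAAAAAAAAAAAAAAAAAAAAAAAAAAAAAAAAAAAAAAAAAAAAAAAAAAAAAAAAAAAAAAAAAAAAAAAAAAAAAAAAAAAAAAAAAAAAAAAAAAAAAAAAAAAAAAAAAAAAAAAAAAAAAAAAAAAAAAAAAAAAAAAAAAABwAAAAAAAAAAAAAAD4AAAAAAAAAAAAAAH8AAAAAAAAAAAAAAH+AAAAAAAAAAAAAAP+AAAAAAAAAAAAAAf/AAAAAAAAAAAAAAf/gAAAAAAAAAAAAA//gAAAAAAAAAAAAA//wAAAAAAAAAAAAB//4AAAAAAAAAAAAB//4AAAAAAAAAAAAD//+AAAAAAAAAAAAD///wAAAAAAAAAAAD///8AAAAAAAAAAAD///+AAAAAAAAAAAD///+AAAAAAAAAAAD///+AAAAAAAAAAAD///8AAAAAAAAAAAD///8AAAAAAAAAAAD///wAAAAAAAAAAAD//8AAAAAAAAAAAAD//wAAAAAAAAAAAAD//gAAAAAAAAAAAAD/+AAAAAAAAAAAAAD/8AAAAAAAAAAAAAD/4AAAAAAAAAAAAAD/wAAAAAAAAAAAAAD/AAAAAAAAAAAAAAD+AAAAAAAAAAAAAAD8AAAAAAAAAAAAAADwAAAAAAAAAAAAAABAAAAAAAAAAAAAAAAAAAAAAAAAAAAAAAAAAAAAAAAAAAAAAAAAAAAAAAAAAAAAAAAAAAAAAAAAAAAAAAAAAAAAAAAAAAAAAAAAAAAAAAAAAAAAAAAAAAAAAAAAAAAAAAAAAAAAAAAAAAAAAAAAAAAAAAAAAAAAAAAAAAAAAAAAAAAAAAAAAAAAAAAAAAAAAAAAAAAAAAAAAAAAAAAAAAAAAAAAAAAAAAAAAAAAAAAAAAAAAAAAAAAAAAAAAAAAAAAAAAAAAAAAAAAAAAAAAAAAAAAAAAAAAAAAAAAAAAAAAAAAAAAAAAAAAAAAAAAAAAAAAAAAAAAAAAAAAAAAAAAAAAAAAAAAAAAAAAAAAAAAAAAAAAAAAAAAAAAAAAACAAAAAAAAAAAAAAADgAAAAAAAAAAAAAAB4AAAAAAAAAAAAAAA8AAAAAAAAAAAAAAAeAAAAAAAAAAAAAAAGAAAAAAAAAAAAAAAAAAAAAAAAAAAAAAAAAAAAAAAAAAAAAAAAAAAAAAAAAAAAAAAAAAAAAAAAAAAAAAAAAAAAAAAAAAAAAAAAAAAAAAAAAAAAAAAAAAAAAAAAAAAAAAAAAAAAAAAAAAAAAAAAAAAAAAAAAAAAAAAAAAAAAAAAAAAAAAAAAAAAAAAAAAAAAAAAAAAAAAAAAAAAAAAAAAAAAAAAAAAAAAAAAAAAAAAAAAAAAAAAAA="/>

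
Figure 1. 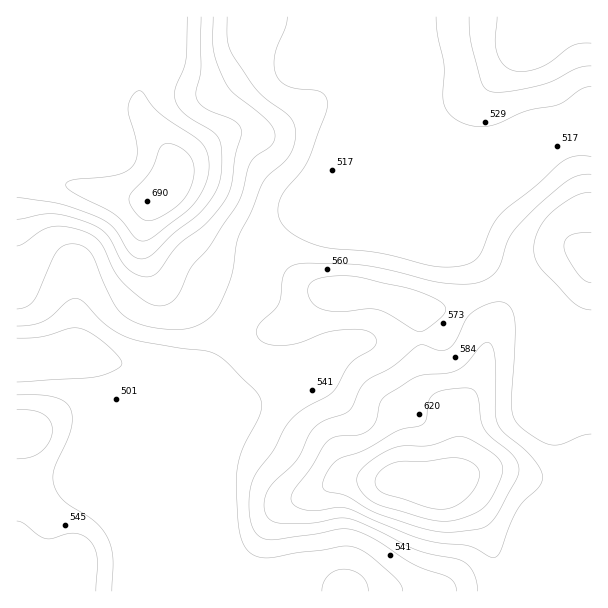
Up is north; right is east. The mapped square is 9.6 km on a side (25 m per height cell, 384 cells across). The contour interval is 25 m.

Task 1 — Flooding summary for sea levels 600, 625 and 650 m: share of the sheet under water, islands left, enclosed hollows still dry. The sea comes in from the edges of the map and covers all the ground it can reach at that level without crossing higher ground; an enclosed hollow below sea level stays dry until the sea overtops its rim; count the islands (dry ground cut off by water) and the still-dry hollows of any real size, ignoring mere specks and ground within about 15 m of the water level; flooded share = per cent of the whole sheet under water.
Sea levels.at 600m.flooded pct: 78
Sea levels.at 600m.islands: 1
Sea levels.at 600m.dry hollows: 0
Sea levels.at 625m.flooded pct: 84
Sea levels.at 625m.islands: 1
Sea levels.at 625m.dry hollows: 0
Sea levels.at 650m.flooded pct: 94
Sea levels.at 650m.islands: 2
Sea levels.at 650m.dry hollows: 0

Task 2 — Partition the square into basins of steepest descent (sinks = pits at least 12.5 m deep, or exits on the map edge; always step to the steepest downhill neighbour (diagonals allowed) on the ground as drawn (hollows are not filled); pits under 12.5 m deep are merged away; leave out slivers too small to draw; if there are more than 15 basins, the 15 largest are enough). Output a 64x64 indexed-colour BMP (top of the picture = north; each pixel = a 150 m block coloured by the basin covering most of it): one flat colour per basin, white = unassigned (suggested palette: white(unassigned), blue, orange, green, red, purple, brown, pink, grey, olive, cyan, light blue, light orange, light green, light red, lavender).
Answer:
<image width="64" height="64" href="data:image/bmp;base64,Qk12CAAAAAAAAHYAAAAoAAAAQAAAAEAAAAABAAQAAAAAAAAIAAATCwAAEwsAABAAAAAAAAAA////ALR3HwAOf/8ALKAsACgn1gC9Z5QAS1aMAMJ34wB/f38AIr28AM++FwDox64AeLv/AIrfmACWmP8A1bDFABEREREREREREREREREREREREREREREREREREREREREREREREREREREREREREREREREREREREREREREREREREREREREREREREREREREREREREREREREREREREREREREREREREREREREREREREREREREREREREREREREREREREREREREREREREREREREREREREREREREREREREREREREREREREREREREREREREREREREREREREREREREREREREREREREREREREREREREREREREREREREREREREREREREREREREREREREREREREREREREREREREREREREREREREREREREREREREREREREREREREREREREREREREREREREREREREREREREREREREREREREREREREREREREREREREREREREREREREREREREREREREREREREREREREREREREREREREREREREREREREREREREREREREREREREREREREREREREREREREREREREREREREREREREREREREREREREREREREREREREREREREREREREREREREREREREREREREREREREREREREREREREREREREREREREREREREREREREREREREREREREREREREREREREREREREREREREREREREREREREREREREREREREREREREREREREREREREREREREREREREREREREREREREREREREREREREREREREREREREREREREREREREREREREREREREREREREREREREREREREREREREREREREREREREREREREREREREREREREREREREREREREREREREREREREREREREREREREREREREREREREREREREREREREREREREREREREREREREREREREREREREREREREREREREREREREREREREREREREREREREREREREREREREREREREREREREREREREREREREREREREREREREREREREREREREREREREREREREREREREREREREREREREREREREREREREREREREREREREREREREREREREREREREREREREREREREREREREREREREREREREREREREREREREREREREREREREREREREREREREREREREREREREREREREREREREREREREREREREREREREREREREREREREREREREREREREREREREhERERERERERERERERERERERERIiIREREREREREREREiERERERERERERERERERERERESIiIiIRERERERERERIiIhERERERERERERERERERERESIiIiIiEREREREREiIiIiEREREREREREREREREREREiIiIiIiIhEREREiIiIiIiIhERERERERERERERERERIiIiIiIiIiIiIiIiIiIiIiIiIRERERERERERERERESIiIiIiIiIiIiIiIiIiIiIiIiIiERERERERERERERESIiIiIiIiIiIiIiIiIiIiIiIiIiIhERERERERERERESIiIiIiIiIiIiIiIiIiIiIiIiIiIiIRERERERERERERIiIiIiIiIiIiIiIiIiIiIiIiIiIiIiIRIRERERERERIiIiIiIiIiIiIiIiIiIiIiIiIiIiIiIiIhEREREREREiIiIiIiIiIiIiIiIiIiIiIiIiIiIiIiIiERERERERESIiIiIiIiIiIiIiIiIiIiIiIiIiIiIiIiIRERERERERIiIiIiIiIiIiIiIiIiIiIiIiIiIiIiIiIhERERERERESIiIiIiIiIiIiIiIiIiIiIiIiIiIiIiIiERERERERERIiIiIiIiIiIiIiIiIiIiIiIiIiIiIiIiIRERERERERESIiIiIiIiIiIiIiIiIiIiIiIiIiIiIiIhEREREREREREiIiIiIiIiIiIiIiIiIiIiIiIiIiIiIiERERERERERESIiIiIiIiIiIiIiIiIiIiIiIiIiIiIiIRERERERERERIiIiIiIiIiIiIiIiIiIiIiIiIiIiIiIhEREREREREREiIiIiIiIiIiIiIiIiIiIiIiIiIiIiIiEREREREREREiIiIiIiIiIiIiIiIiIiIiIiIiIiIiIiIRERERERERESIiIiIiIiIiIiIiIiIiIiIiIiIiIiIiIhERERERERESIiIiIiIiIiIiIiIiIiIiIiIiIiIiIiIiERERERERESIiIiIiIiIiIiIiIiIiIiIiIiIiIiIiIiIRERERERERIiIiIiIiIiIiIiIiIiIiIiIiIiIiIiIiIhEREREREREiIiIiIiIiIiIiIiIiIiIiIiIiIiIiIiIiERERERERESIiIiIiIiIiIiIiIiIiIiIiIiIiIiIiIiIRERERERERIiIiIiIiIiIiIiIiIiIiIiIiIiIiIiIiIhERERERERESIiIiIiIiIiIiIiIiIiIiIiIiIiIiIiIiERERERERERIiIiIiIiIiIiIiIiIiIiIiIiIiIiIiIiIRERERERERESIiIiIiIiIiIiIiIiIiIiIiIiIiIiIiIhERERERERERIiIiIiIiIiIiIiIiIiIiIiIiIiIiIiIiEREREREREREiIiIiIiIiIiIiIiIiIiIiIiIiIiIiIiIRERERERERESIiIiIiIiIiIiIiIiIiIiIiIiIiIiIiIhERERERERERIiIiIiIiIiIiIiIiIiIiIiIiIiIiIiIi"/>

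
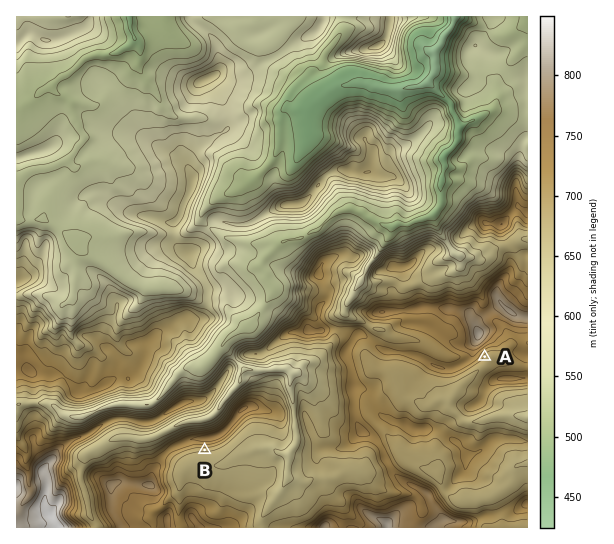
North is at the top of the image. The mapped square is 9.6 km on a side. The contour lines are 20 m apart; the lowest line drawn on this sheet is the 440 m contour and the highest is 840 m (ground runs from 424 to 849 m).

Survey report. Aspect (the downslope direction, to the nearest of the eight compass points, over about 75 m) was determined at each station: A SE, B S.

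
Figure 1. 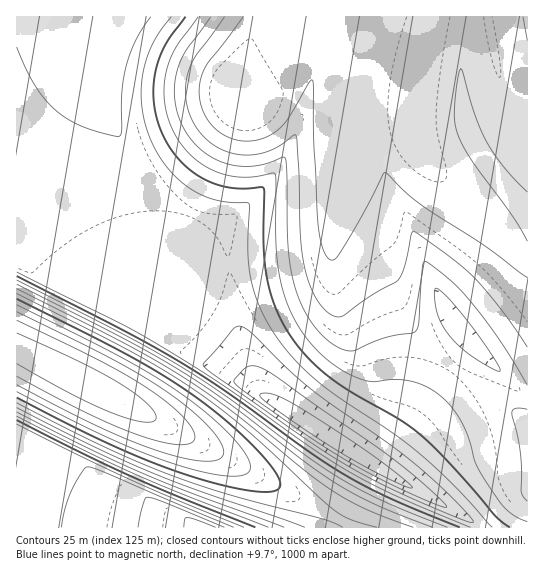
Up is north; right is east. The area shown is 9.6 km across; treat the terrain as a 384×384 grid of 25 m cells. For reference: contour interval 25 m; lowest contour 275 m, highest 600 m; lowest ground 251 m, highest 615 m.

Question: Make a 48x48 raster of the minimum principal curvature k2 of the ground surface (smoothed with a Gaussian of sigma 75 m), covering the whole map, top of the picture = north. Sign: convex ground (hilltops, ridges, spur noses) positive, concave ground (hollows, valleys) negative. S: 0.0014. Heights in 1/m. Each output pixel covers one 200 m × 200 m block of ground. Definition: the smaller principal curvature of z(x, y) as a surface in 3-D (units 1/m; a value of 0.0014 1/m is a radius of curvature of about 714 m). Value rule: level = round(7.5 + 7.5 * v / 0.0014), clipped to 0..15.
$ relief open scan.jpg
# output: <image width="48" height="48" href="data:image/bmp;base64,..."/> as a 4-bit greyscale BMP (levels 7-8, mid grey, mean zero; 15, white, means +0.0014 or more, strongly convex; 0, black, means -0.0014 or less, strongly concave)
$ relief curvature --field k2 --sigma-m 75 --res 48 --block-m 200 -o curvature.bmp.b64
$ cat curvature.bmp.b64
<image width="48" height="48" href="data:image/bmp;base64,Qk32BAAAAAAAAHYAAAAoAAAAMAAAADAAAAABAAQAAAAAAIAEAAATCwAAEwsAABAAAAAAAAAAAAAAABEREQAiIiIAMzMzAERERABVVVUAZmZmAHd3dwCIiIgAmZmZAKqqqgC7u7sAzMzMAN3d3QDu7u4A////AHd3d3d3d3d1EEd3d3d3d3d3d3d3dABYiHd3d3d3d3YgN3d3d3d3d3d3d3d1AEeIiHd3d3d3diA3iHd3d3d3d3d3d3YAN3d4iHd3d3d2IDaIiId3d3d3d3d3diAmd3d4iHd3d3YwJoiIiId3d3d3d3d3MAV3d3d3h3d3dzAmiIiIiIh3d3d3d3dABXd3d3d3d3d3QBZ4iIiIiIiHd3d3d2ADd3d3d3d3d3dAFXiIiIiIiIiHd3d3cwFnd3d3d3d3d1EVeIiIiIiIiIiId3d1AFd3d3d3d3d3dxV4iIiIiIiIiIiId3cgJnd3d3d3d3d3d3iIiIiIiIiIiIiIh0AFd4h3d3d3d3d3d4iIiIiIiIiIiIiHYQNneIh3d3d3d3d3d4iIiIiIiIiIiIhiAmd3eIh3d3d3d3d3dYiIiIiIiIiIiHMCVnd3iIh3d3d3d3d3VoiIiIiIiIiIcwJnd3d4iIh3d3d3d3d1Z4iIiIiIiIh0Amd3d3d4iIh3d3d3d3dGd3iIiIiIiHQBV4h3d3eIiIh3d3d3d3Rnd3eIiIiIdQFXiIh3d3eIiIh3d3d3d0Z3d3d4iIh1EVeIiId3d3eIiIh3d3d3dFd3d3d3iHURR3iIiId3d3eIiIh3d3d3VXd3d3d3dhBHeIiIiId3d3iIiId3d3d2R3d3d3d2IEd4iIiIiId3d3iIiId3eHd0Z3d3d3YgNniIiIiIiId3d3iIiId3eHdkd3d3dzA2d3iIiIiIiId3d3iIiId3eIdWd3d3dyZ3d3iIiIiIiId3d3iIiId3eIdHd3d3d3d3d3eIiIiIiId3d3iIiId3eIZXd3d3d3d3d3d4iIiIiId3d3iIiId3eHV3d3d3eHd3d3d4iIiIiHd3d3iIiId3iHV3d3d3iHd3d3d3eIiId3dnd3iIiId3iGaId3d3iHd3d3d3d4h3d3dmd3iIiId3h2eIh3d4h3d3d3d3d3d3d3d1V3eIiId3h2iIh3d3dnd3d3d3d3d3d3d3RXd3iId3d3iIh3d3Z3d3d3d3d3d3d3d3dGd3eId3d4iId3d2eHd3d3d3d3d3d3d4hjd3eId3d4iId3dniHd3d3d3d3d3d4iIiFV3eId3eIiHd3ZoiHd3d3d3d3d3eIiIiHR4iHd3eIiHd3Z4iHd3d3d3d3d3iIiIiIVYiHd3eIh3d2eIiHd3d3d3d3d4iIiIiIdHiHd3iIh3d2eIh3d3d3d3d3d4iIiIiIhXiHd3iIh3dmiIh3d3d3d3d3eIiIiIiIhmeHd3iIh3dniIh3d3d3d3d3eIiIh3d3h1d3d3eIh3dniId3d3d3d3d3eIiIh3d3d2d3d3eIh3dniId3d3d3d3d3eIiIh3d3d2d3d3eIh3dniId3d3d3d3d3d4iIh3d3d3d3d3eIiHdniId3d3d3d3d3d4iId3d3d3d3d3eIiHdniId3d3d3d3d3d4h3d3d3d3d3d3eIiHdniId3d3d3d3d3d3d3d3d3d3d3d3d4iHd3iId3d3d3d3d3d3d3d3d3d3d3d3d4iHd3iIhw=="/>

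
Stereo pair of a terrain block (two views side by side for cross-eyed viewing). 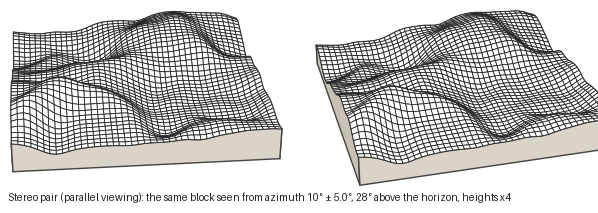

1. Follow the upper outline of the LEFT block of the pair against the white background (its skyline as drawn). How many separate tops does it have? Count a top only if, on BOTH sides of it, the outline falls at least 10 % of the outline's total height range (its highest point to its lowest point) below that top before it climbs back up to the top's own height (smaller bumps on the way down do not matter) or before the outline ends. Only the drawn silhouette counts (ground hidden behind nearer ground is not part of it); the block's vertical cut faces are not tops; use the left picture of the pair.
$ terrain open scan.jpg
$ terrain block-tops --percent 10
6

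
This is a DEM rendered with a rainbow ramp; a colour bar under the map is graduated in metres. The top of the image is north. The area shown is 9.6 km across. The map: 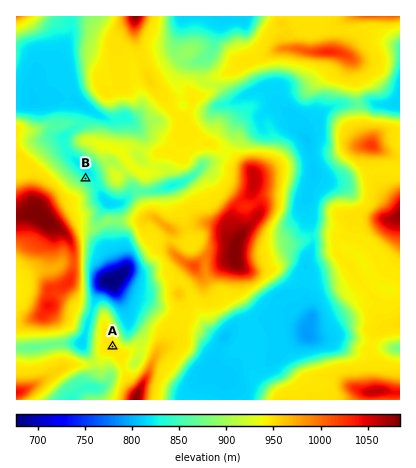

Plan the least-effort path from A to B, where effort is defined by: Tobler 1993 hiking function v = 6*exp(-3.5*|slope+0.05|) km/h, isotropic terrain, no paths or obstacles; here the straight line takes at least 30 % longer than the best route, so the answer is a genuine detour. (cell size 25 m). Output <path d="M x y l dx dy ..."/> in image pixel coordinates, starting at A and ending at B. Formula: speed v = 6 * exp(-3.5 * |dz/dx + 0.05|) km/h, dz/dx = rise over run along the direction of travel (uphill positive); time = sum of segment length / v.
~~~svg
<path d="M112 346l-6-2-6-6-4-8 0-26-6-14 0-50 4-8 0-22-4-6 0-16-4-10"/>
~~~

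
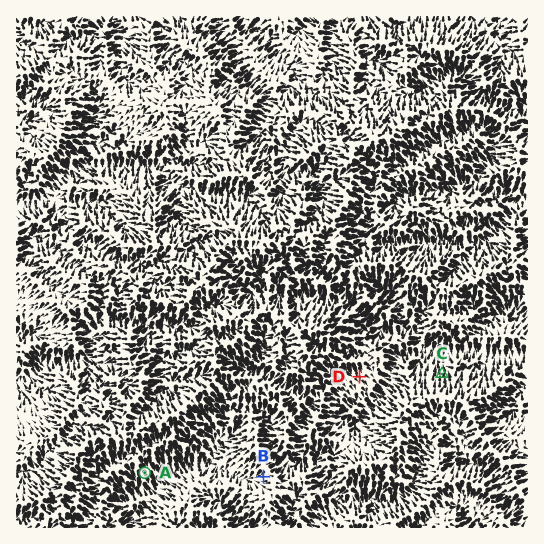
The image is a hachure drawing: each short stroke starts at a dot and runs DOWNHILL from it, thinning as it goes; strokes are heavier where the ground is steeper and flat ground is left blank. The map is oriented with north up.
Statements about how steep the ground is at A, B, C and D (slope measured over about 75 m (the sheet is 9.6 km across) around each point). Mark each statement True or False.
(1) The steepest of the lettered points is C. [True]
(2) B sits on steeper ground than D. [True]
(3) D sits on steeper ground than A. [False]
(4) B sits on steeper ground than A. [False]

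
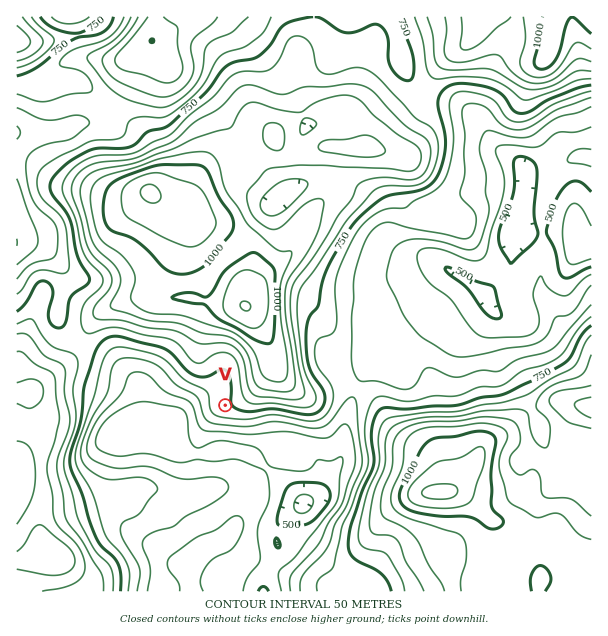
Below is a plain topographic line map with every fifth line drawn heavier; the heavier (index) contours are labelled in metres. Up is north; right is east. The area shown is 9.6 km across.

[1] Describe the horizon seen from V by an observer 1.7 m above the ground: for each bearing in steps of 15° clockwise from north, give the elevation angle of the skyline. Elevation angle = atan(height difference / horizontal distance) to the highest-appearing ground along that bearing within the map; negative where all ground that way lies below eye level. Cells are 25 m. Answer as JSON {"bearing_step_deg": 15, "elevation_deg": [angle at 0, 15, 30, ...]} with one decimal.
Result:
{"bearing_step_deg": 15, "elevation_deg": [11.3, 13.0, 12.2, 14.2, 14.2, 10.9, 6.5, 4.8, 4.1, 1.2, -0.4, -4.0, -3.3, -3.3, 0.4, 3.5, 3.0, 3.2, 3.8, 2.6, 1.7, 4.6, 7.3, 8.6]}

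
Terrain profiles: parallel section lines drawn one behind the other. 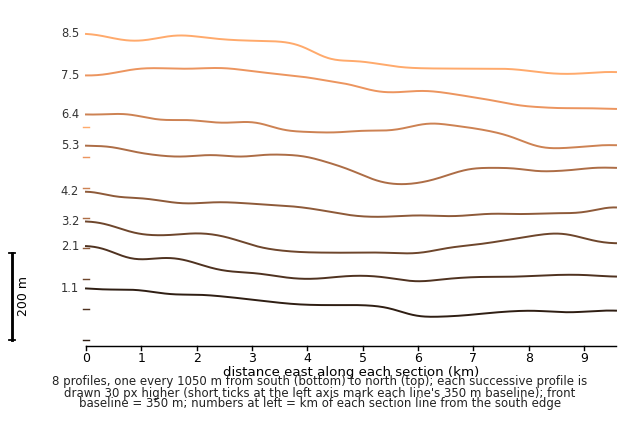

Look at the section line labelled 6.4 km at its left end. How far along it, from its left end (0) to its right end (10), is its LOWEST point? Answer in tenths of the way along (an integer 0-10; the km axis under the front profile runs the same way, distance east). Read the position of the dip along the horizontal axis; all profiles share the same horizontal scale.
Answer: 9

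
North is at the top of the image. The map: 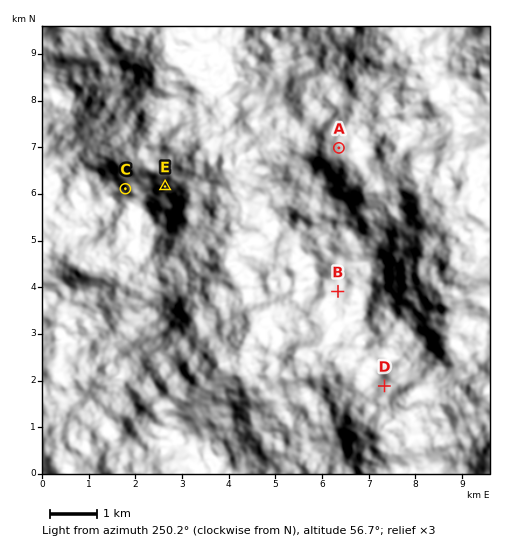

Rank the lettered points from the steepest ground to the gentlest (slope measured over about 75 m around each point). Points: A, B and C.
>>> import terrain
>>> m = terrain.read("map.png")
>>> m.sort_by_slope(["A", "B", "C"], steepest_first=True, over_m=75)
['C', 'B', 'A']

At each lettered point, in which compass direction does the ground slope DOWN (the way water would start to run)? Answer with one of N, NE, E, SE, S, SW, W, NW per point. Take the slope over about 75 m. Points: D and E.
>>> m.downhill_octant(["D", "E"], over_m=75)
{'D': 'S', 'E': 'NE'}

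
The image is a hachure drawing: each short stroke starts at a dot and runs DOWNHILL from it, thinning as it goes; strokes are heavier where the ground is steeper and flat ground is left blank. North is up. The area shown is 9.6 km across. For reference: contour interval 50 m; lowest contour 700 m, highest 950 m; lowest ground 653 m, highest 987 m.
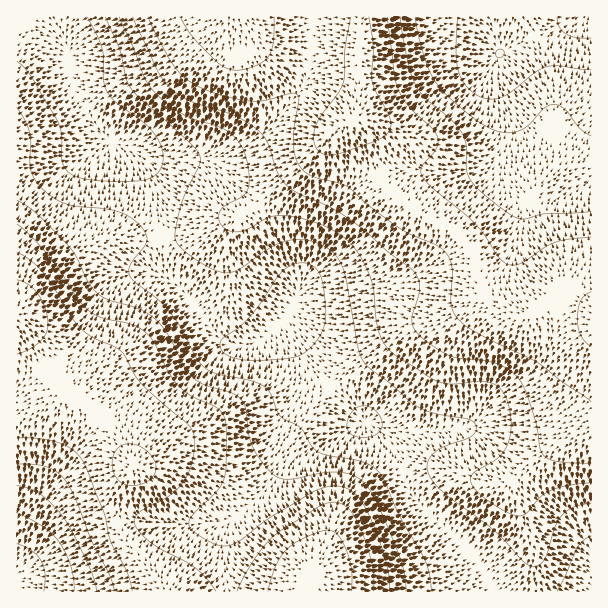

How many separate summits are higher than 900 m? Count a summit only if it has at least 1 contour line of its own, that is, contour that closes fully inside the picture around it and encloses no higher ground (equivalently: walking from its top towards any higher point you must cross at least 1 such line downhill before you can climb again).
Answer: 1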